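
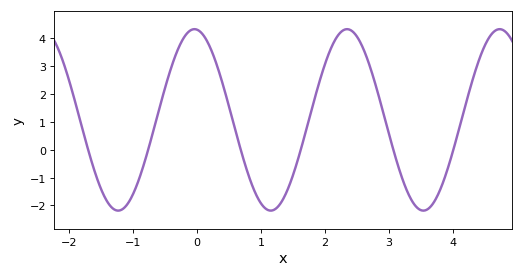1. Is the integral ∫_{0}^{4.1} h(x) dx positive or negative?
positive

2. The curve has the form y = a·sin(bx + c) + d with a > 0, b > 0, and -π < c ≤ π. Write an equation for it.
y = 3.26sin(2.63x + 1.68) + 1.07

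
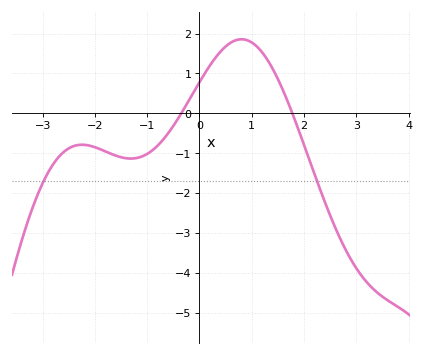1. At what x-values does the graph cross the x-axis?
-0.4, 1.8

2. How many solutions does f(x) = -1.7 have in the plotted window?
2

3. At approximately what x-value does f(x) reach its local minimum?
-1.4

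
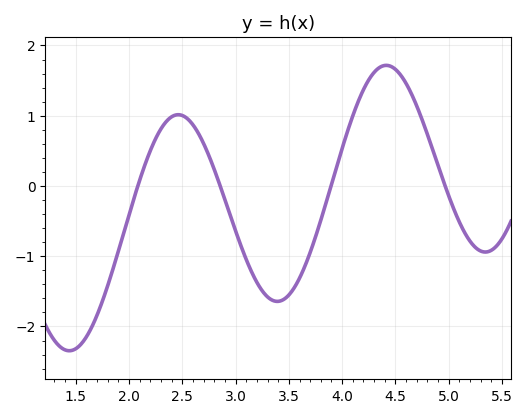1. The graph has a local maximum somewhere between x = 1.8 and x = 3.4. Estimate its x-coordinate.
2.5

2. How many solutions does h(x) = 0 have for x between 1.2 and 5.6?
4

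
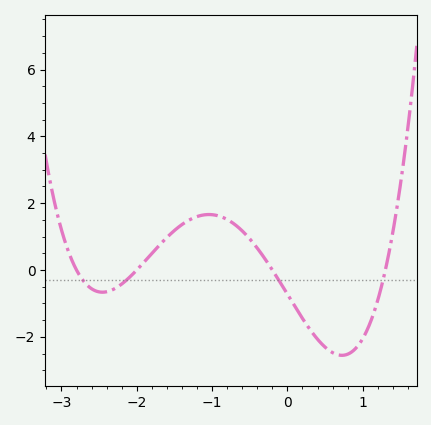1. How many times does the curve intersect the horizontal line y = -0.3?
4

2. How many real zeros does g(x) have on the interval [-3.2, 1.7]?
4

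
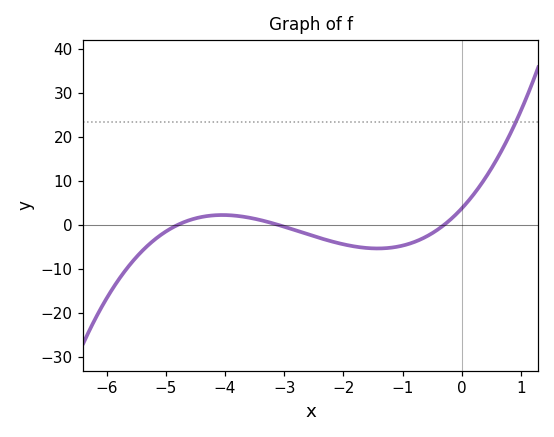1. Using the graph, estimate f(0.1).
5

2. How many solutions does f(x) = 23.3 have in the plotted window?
1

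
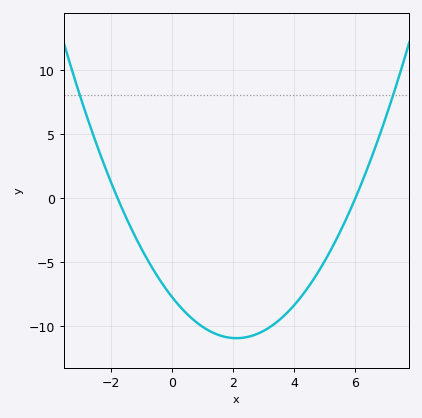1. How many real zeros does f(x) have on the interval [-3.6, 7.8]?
2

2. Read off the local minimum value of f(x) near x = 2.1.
-11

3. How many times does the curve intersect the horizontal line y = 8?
2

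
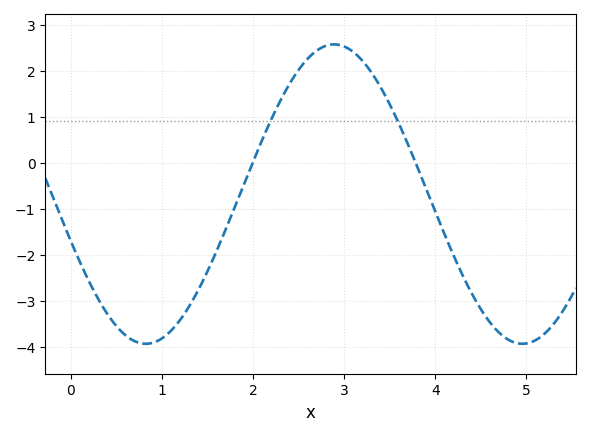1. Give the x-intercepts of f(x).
1.99, 3.78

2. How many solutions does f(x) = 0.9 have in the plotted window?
2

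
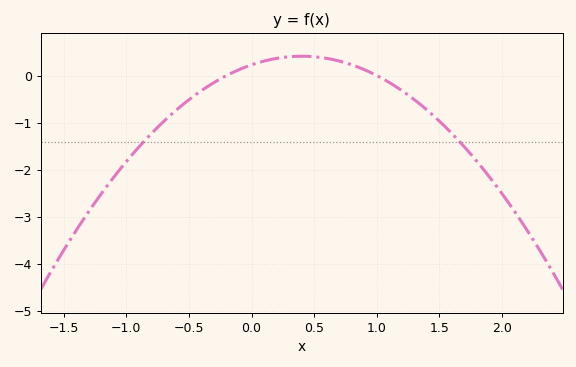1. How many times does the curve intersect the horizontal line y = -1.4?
2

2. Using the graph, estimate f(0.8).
0.228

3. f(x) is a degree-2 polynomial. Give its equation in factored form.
y = -1.14(x + 0.2)(x - 1)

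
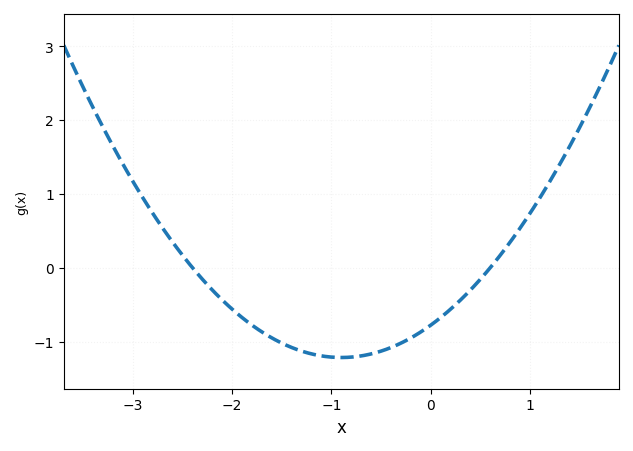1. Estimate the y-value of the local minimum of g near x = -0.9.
-1.22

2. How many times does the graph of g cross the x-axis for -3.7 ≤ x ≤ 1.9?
2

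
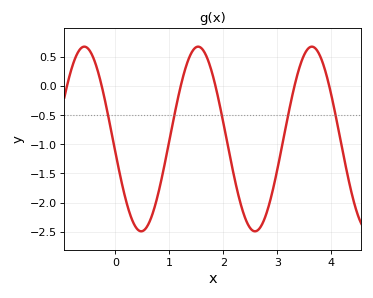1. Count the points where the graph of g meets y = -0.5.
5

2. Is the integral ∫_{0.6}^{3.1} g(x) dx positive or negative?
negative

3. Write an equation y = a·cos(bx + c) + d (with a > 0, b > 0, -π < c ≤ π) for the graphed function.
y = 1.58cos(2.98x + 1.71) - 0.91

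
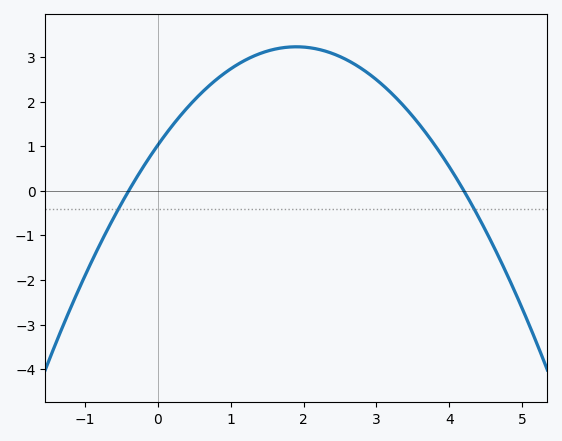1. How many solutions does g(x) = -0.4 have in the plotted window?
2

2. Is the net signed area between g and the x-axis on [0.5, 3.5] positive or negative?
positive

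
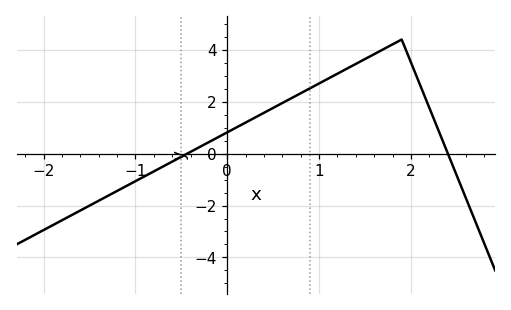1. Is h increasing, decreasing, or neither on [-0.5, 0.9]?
increasing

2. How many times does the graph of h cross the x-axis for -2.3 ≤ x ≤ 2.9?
2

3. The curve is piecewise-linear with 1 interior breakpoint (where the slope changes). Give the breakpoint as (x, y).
(1.9, 4.4)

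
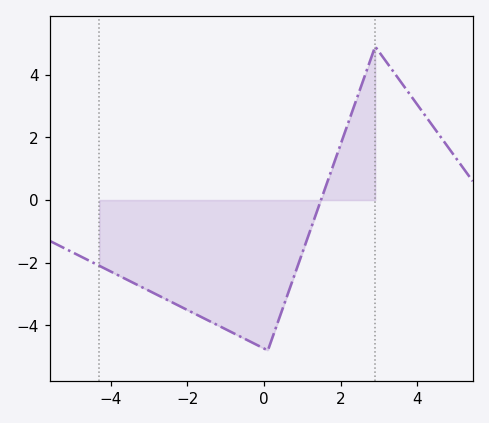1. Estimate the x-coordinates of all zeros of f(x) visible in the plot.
1.4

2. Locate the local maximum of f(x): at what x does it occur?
3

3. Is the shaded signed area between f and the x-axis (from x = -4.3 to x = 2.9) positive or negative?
negative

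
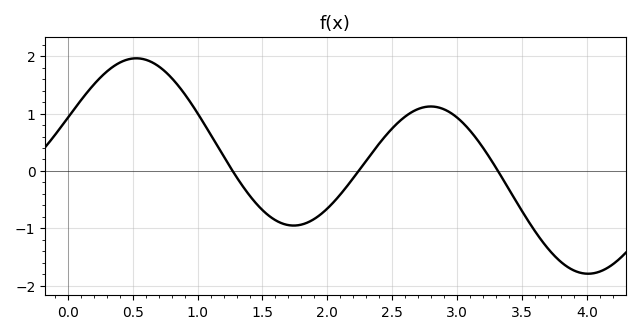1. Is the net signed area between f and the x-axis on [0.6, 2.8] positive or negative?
positive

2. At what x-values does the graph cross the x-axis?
1.27, 2.24, 3.31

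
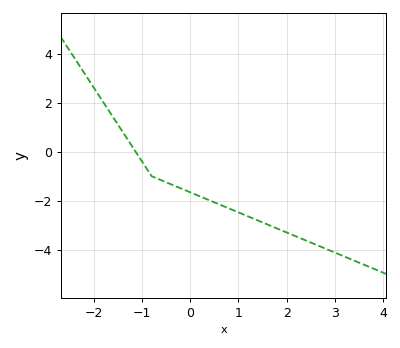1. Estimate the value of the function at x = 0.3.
-1.9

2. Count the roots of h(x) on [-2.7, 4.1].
1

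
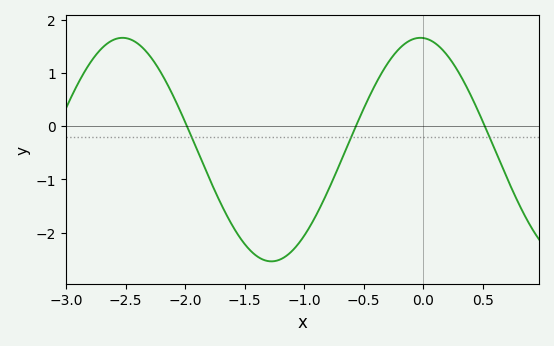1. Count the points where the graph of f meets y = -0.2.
3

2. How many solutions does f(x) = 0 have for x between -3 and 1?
3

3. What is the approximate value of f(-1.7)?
-1.5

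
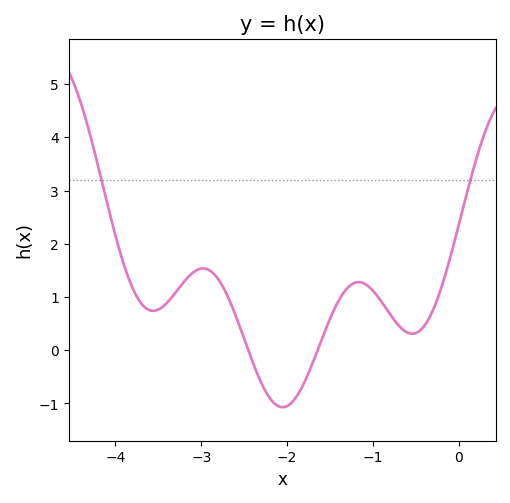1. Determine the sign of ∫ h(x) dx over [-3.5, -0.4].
positive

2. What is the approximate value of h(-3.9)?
1.6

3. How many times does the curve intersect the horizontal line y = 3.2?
2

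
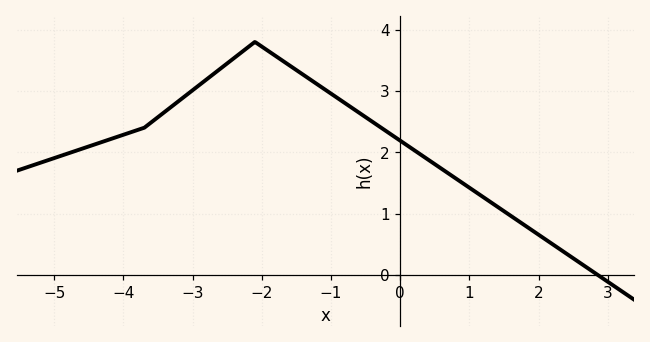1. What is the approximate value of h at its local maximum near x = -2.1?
3.8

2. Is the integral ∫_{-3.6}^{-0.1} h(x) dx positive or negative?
positive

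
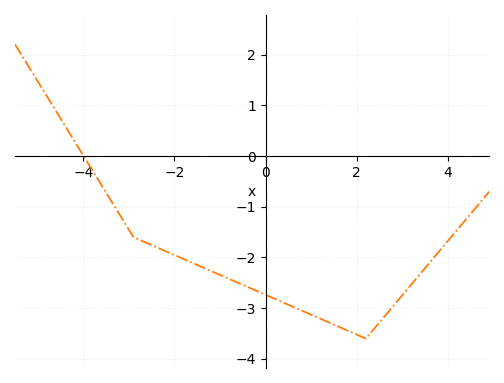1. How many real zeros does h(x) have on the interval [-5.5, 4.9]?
1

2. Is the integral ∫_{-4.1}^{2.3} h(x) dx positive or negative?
negative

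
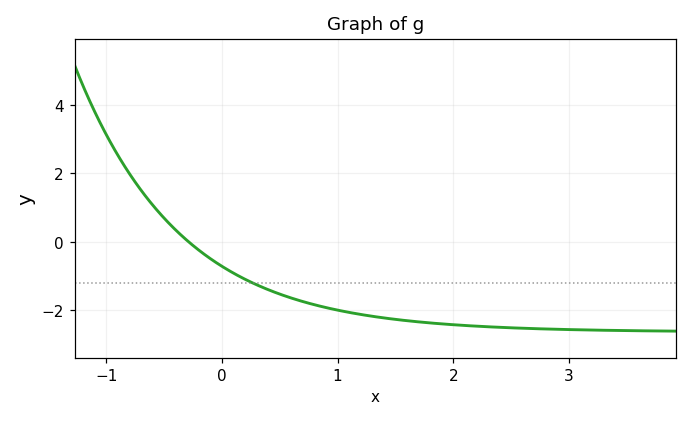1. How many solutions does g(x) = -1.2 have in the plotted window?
1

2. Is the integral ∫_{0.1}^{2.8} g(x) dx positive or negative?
negative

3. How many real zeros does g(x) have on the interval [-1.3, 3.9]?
1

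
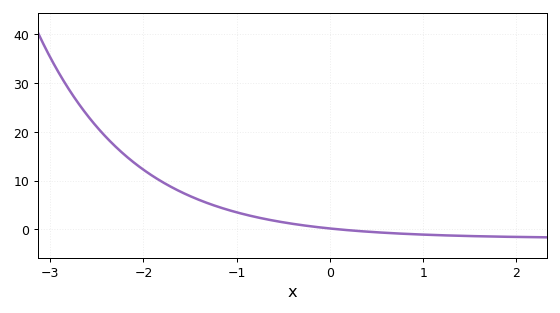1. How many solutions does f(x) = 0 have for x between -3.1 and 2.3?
1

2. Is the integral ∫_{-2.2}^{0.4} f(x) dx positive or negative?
positive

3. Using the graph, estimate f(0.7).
-1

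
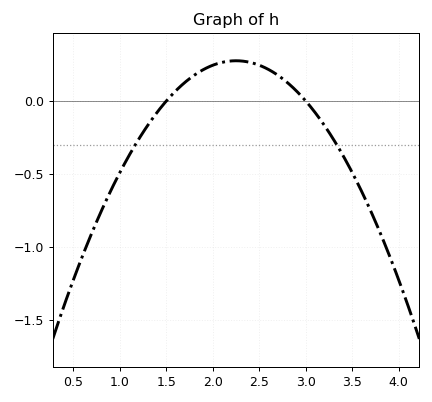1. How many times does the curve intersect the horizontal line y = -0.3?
2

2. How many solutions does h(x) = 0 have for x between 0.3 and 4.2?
2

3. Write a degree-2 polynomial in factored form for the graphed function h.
y = -0.49(x - 1.5)(x - 3)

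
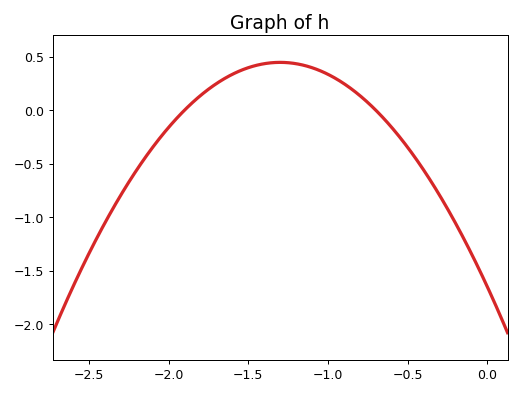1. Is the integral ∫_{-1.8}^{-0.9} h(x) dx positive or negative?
positive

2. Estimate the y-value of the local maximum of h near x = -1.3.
0.45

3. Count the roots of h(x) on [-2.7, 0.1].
2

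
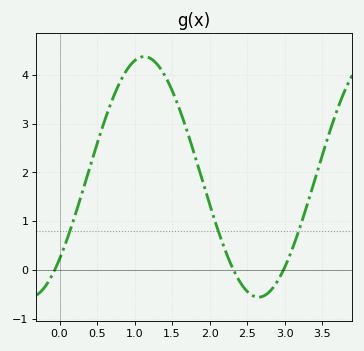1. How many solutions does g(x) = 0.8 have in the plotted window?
3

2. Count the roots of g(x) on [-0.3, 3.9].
3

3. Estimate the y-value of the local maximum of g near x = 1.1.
4.37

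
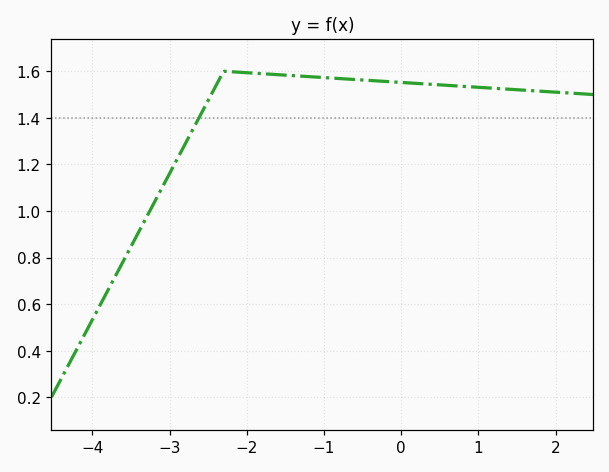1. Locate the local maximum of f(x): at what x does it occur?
-2.3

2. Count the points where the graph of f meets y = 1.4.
1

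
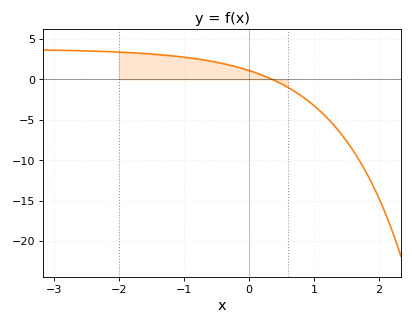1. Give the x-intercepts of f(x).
0.4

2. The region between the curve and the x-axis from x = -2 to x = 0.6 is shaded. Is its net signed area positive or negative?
positive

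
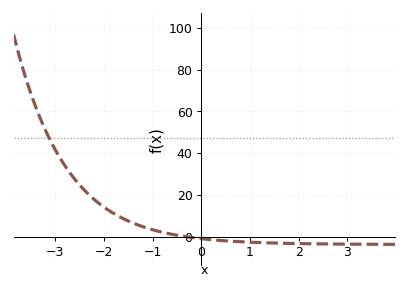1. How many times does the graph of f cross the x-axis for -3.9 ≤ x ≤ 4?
1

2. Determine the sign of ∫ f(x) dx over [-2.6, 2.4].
positive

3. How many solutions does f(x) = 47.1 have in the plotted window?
1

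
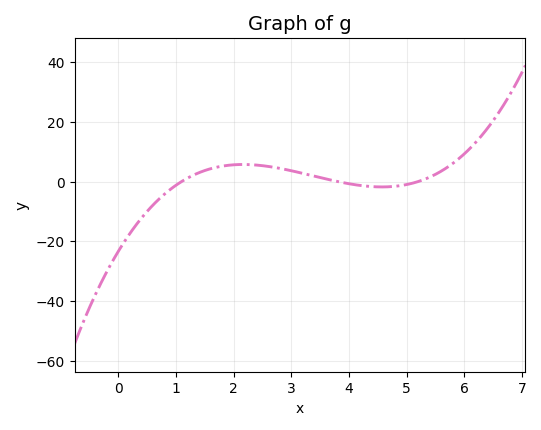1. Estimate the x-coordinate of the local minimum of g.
4.57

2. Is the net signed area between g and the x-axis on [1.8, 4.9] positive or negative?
positive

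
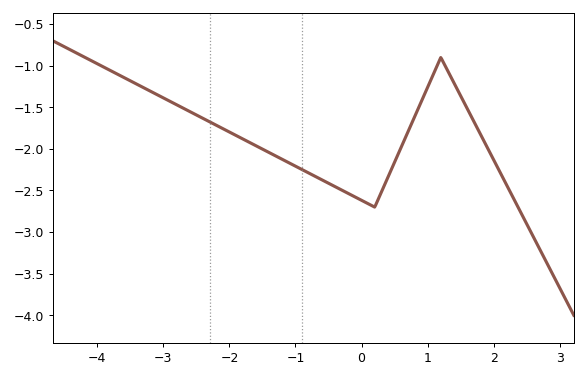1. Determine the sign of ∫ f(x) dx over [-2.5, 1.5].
negative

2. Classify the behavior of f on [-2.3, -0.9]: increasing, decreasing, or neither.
decreasing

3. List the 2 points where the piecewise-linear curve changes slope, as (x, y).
(0.2, -2.7); (1.2, -0.9)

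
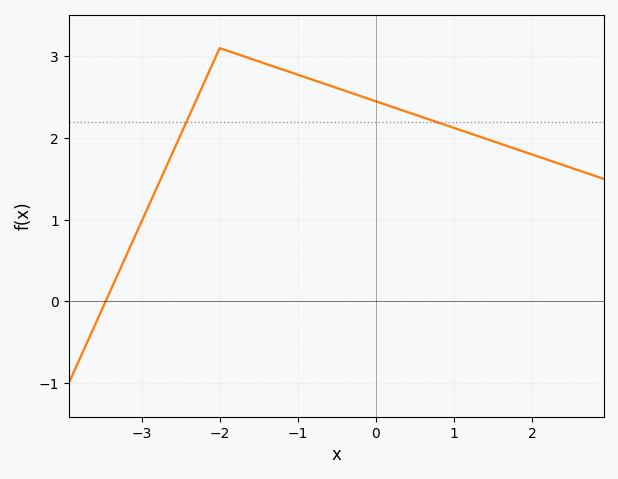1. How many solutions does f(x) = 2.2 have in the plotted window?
2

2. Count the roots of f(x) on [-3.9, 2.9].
1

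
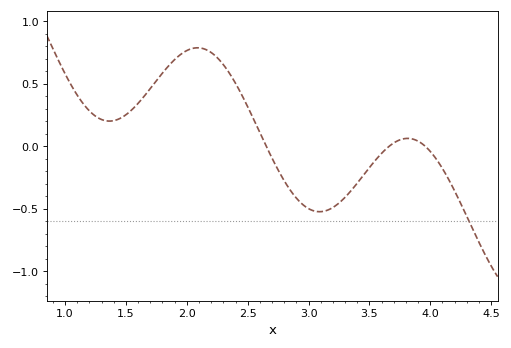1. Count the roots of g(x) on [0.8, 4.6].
3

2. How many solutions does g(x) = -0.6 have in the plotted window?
1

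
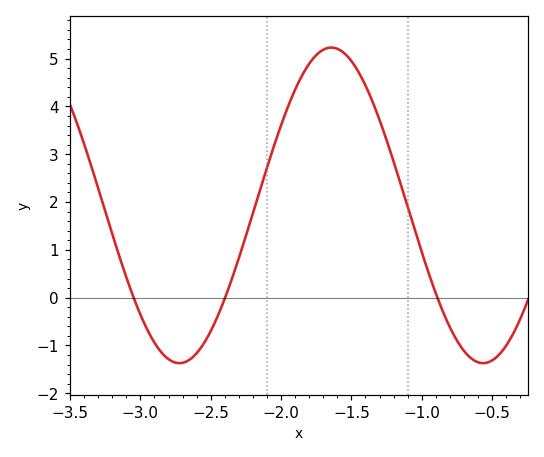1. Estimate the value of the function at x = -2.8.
-1.29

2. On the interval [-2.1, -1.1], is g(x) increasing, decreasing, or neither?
neither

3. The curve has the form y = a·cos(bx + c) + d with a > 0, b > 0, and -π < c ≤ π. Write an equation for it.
y = 3.3cos(2.91x - 1.5) + 1.93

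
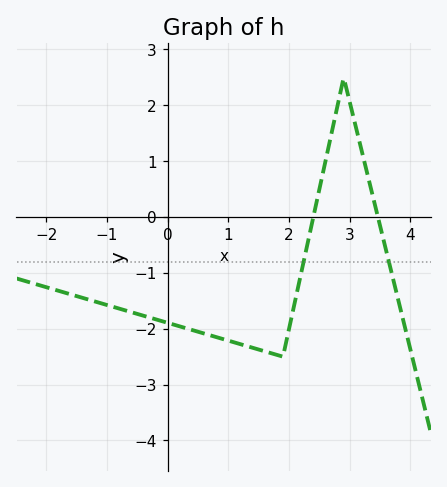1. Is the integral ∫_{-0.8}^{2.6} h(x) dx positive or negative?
negative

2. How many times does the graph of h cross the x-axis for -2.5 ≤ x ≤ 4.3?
2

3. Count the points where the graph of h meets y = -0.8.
2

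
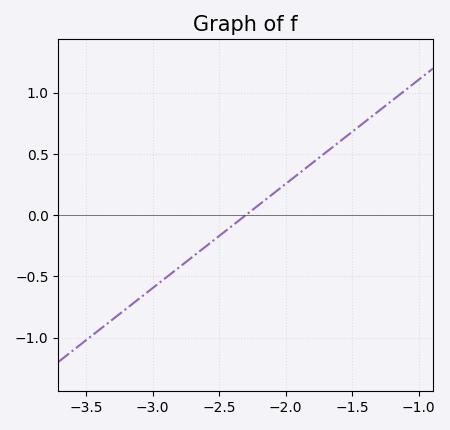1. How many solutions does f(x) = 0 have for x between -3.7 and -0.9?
1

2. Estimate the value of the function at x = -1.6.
0.6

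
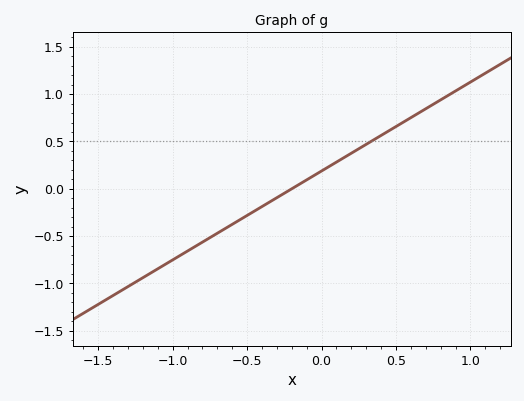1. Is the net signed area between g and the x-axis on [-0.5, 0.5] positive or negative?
positive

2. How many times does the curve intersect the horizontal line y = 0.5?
1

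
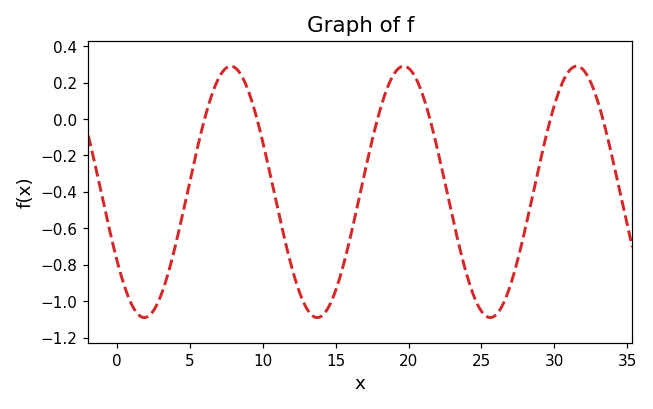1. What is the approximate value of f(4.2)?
-0.64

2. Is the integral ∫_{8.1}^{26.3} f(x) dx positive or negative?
negative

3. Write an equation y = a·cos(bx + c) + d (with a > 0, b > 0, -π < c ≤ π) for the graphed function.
y = 0.69cos(0.53x + 2.1) - 0.4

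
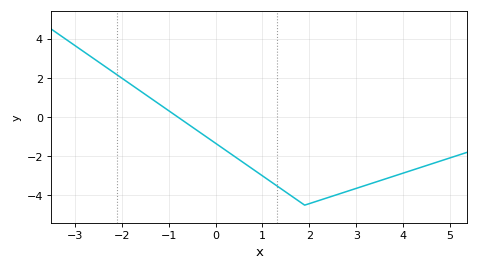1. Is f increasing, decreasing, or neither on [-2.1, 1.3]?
decreasing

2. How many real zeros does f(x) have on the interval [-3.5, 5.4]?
1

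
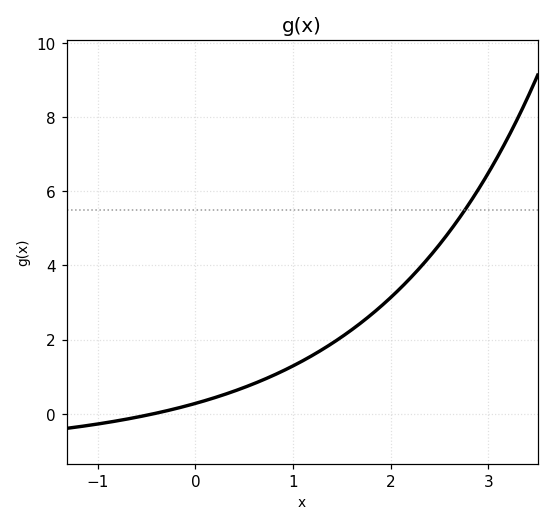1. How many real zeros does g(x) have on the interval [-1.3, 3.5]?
1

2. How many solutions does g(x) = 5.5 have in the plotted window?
1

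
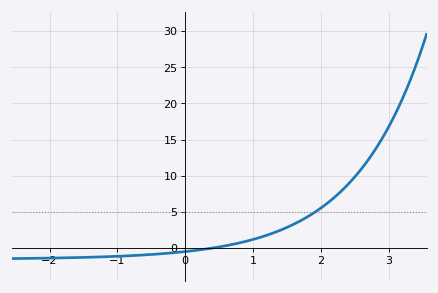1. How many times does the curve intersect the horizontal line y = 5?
1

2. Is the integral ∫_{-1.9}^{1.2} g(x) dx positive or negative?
negative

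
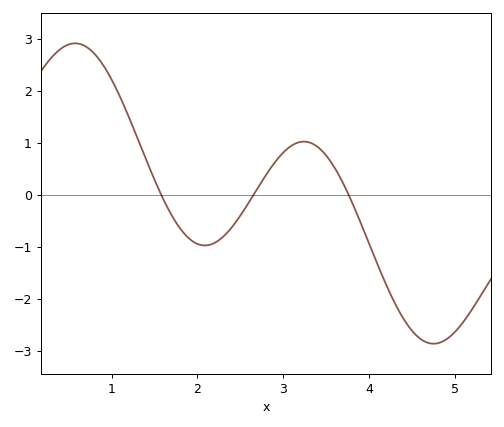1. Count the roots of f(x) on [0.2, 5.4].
3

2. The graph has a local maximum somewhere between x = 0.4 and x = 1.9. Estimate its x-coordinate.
0.576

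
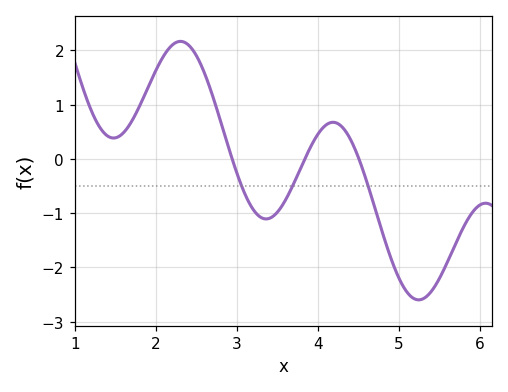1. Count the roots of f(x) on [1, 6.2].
3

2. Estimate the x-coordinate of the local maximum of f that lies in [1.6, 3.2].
2.3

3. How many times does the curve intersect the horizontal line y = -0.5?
3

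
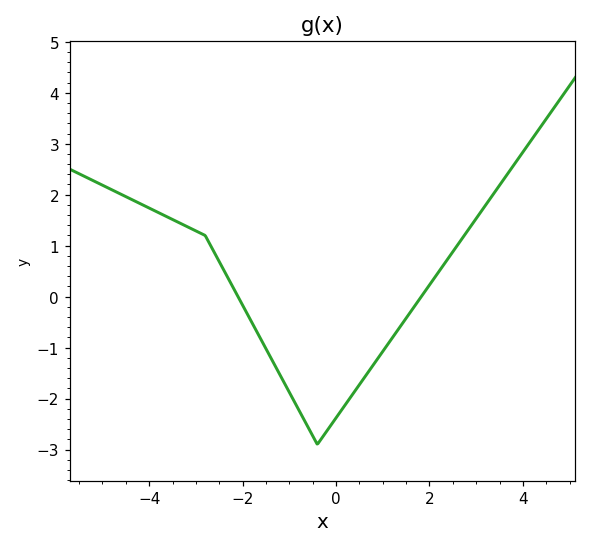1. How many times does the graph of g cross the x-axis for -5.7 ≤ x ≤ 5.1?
2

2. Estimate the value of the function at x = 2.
0.2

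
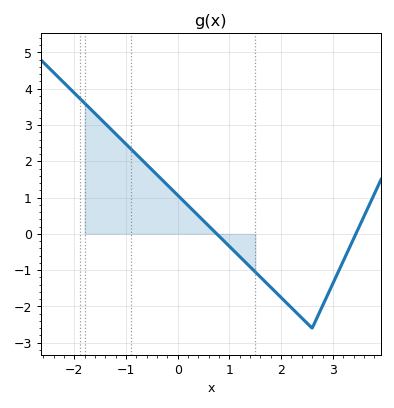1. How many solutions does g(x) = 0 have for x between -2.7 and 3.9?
2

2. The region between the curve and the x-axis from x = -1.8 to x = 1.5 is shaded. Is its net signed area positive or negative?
positive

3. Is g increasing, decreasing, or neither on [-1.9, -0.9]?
decreasing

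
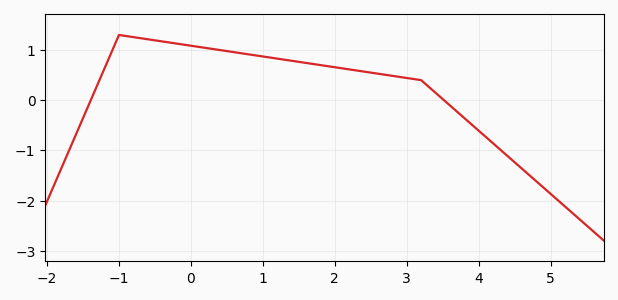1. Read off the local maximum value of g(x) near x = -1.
1.3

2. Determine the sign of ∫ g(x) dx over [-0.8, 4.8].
positive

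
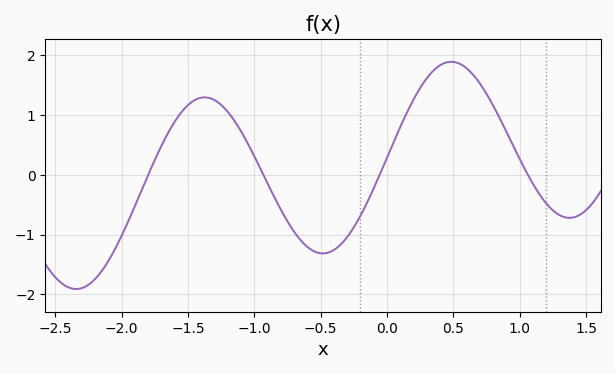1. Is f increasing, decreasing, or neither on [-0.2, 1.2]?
neither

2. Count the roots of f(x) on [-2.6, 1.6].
4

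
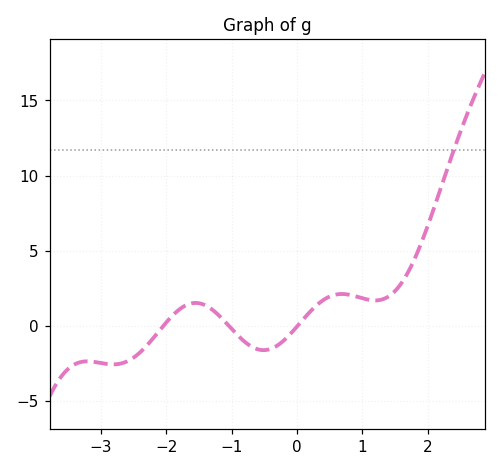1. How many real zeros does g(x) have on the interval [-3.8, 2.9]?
3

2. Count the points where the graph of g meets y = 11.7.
1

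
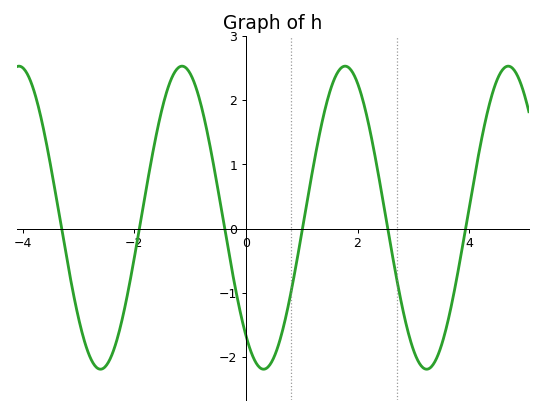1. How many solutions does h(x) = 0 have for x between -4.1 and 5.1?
6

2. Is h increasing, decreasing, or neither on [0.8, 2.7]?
neither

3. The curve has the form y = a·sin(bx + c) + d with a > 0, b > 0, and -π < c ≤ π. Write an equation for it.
y = 2.36sin(2.1x - 2.3) + 0.17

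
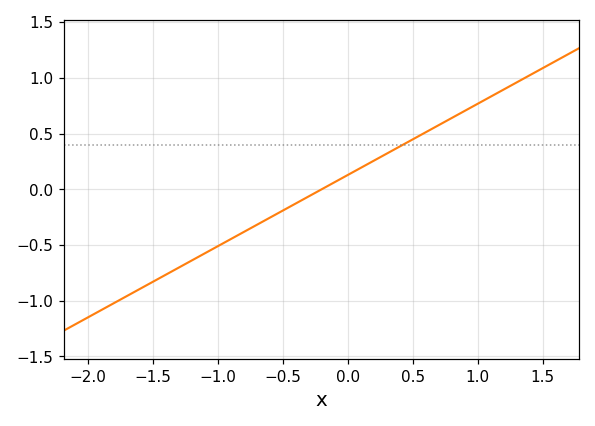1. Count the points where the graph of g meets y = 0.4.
1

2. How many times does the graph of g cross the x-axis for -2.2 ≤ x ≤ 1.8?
1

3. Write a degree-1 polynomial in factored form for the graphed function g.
y = 0.64(x + 0.2)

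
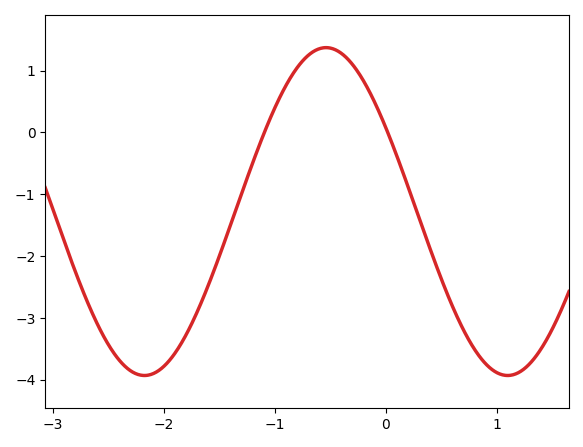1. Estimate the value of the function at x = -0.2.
0.8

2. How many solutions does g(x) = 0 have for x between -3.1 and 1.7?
2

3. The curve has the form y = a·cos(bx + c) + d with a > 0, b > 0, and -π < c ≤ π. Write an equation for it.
y = 2.65cos(1.9x + 1) - 1.28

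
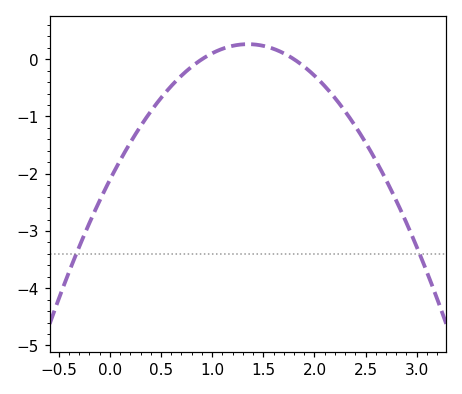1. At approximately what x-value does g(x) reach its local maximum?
1.4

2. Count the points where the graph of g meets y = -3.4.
2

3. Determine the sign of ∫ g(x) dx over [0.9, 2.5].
negative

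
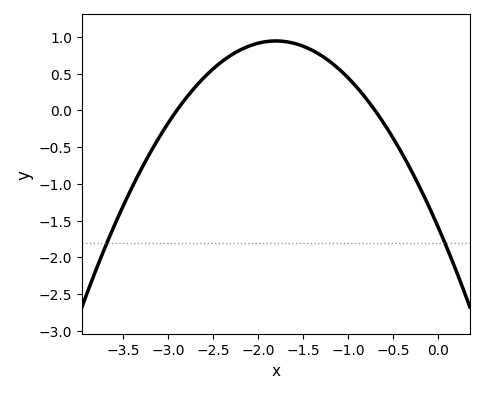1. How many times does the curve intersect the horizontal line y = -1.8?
2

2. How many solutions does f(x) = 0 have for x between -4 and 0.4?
2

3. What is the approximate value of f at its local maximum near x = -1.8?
0.944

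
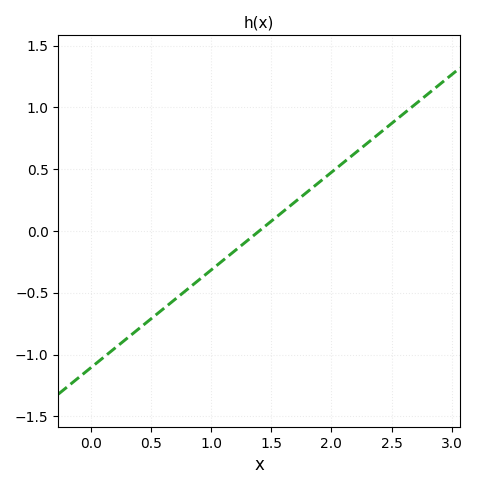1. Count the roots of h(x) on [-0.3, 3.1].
1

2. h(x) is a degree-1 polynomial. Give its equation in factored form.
y = 0.79(x - 1.4)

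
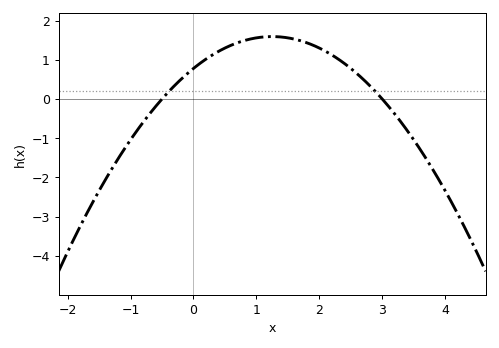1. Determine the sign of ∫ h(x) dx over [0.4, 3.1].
positive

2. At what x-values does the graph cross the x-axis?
-0.5, 3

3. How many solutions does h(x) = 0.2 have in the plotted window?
2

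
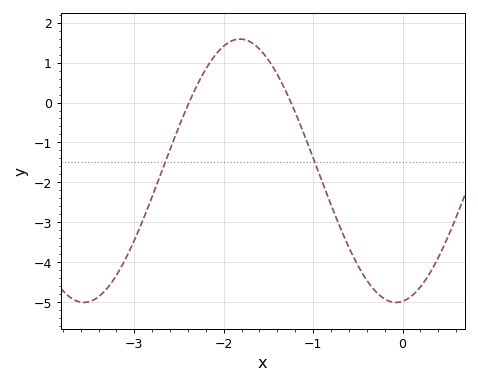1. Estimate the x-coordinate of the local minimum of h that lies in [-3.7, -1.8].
-3.56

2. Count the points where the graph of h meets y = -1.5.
2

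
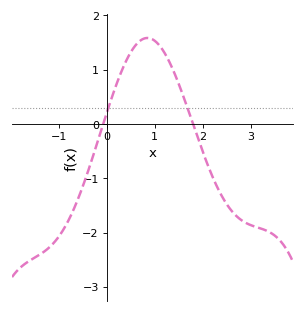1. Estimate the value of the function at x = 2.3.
-1.2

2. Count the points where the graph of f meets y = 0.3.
2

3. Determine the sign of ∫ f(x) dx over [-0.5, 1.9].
positive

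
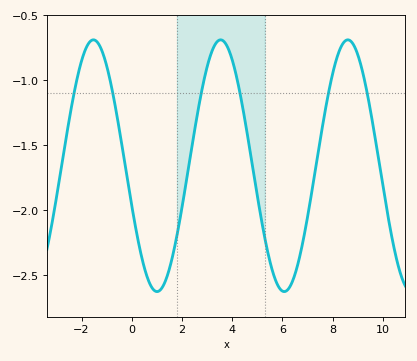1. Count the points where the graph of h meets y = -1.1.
6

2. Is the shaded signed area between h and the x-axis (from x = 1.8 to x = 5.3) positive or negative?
negative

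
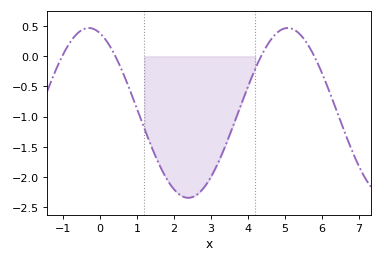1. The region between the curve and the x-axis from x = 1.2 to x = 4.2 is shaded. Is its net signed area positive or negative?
negative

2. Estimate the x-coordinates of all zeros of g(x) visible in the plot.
-1.02, 0.42, 4.35, 5.79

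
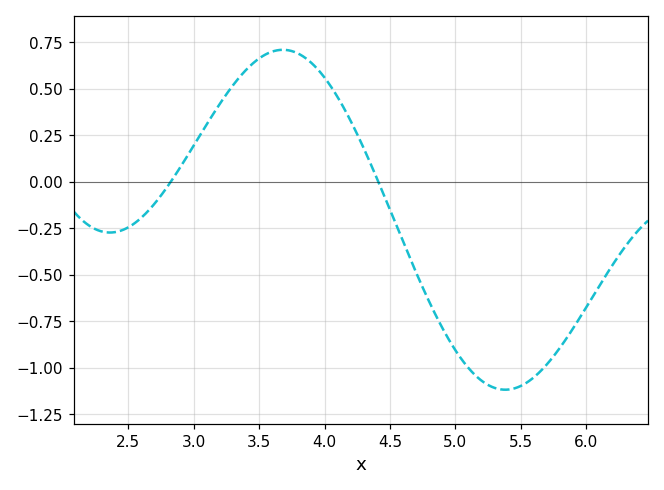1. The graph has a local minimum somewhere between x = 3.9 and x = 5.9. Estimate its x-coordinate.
5.38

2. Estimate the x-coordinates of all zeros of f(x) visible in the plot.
2.83, 4.41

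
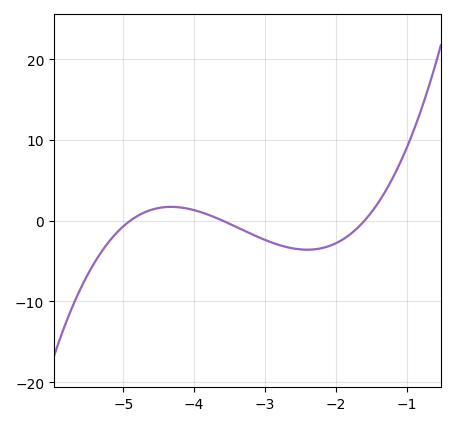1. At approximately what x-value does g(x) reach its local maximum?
-4.3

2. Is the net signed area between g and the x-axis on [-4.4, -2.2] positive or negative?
negative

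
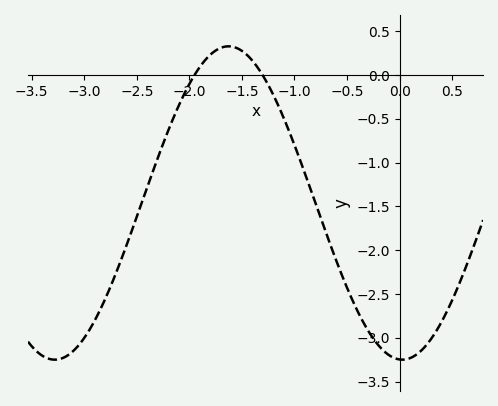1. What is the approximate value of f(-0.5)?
-2.43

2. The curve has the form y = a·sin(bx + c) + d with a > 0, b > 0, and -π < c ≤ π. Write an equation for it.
y = 1.79sin(1.9x - 1.62) - 1.46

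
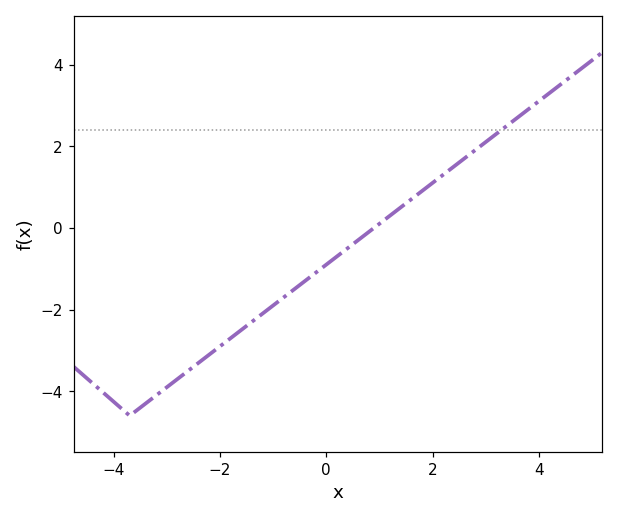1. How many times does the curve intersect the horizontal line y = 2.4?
1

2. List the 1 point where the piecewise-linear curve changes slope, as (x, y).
(-3.7, -4.6)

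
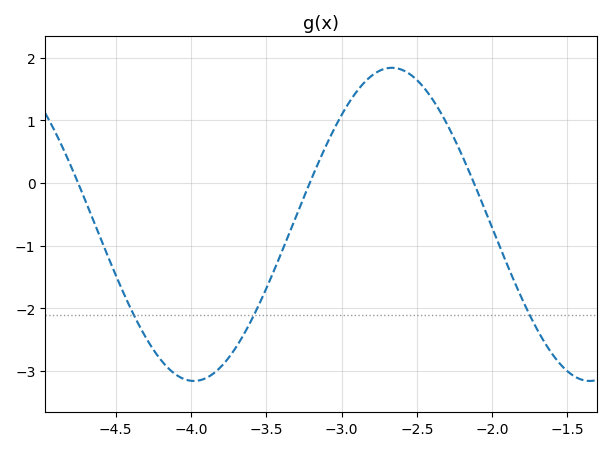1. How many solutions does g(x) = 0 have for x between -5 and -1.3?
3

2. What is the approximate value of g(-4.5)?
-1.5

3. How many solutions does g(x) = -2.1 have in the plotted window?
3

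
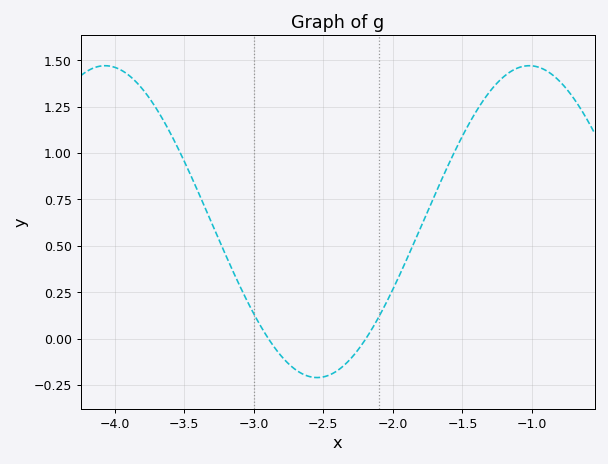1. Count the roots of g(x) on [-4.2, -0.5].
2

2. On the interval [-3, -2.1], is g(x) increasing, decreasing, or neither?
neither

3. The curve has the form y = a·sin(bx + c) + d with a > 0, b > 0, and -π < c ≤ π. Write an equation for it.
y = 0.84sin(2.06x - 2.61) + 0.63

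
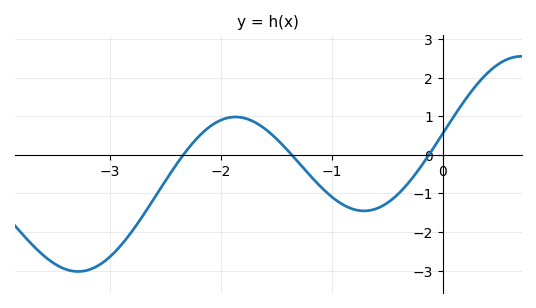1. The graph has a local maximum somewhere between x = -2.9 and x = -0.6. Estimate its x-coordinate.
-1.9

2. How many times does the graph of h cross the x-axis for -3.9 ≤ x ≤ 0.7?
3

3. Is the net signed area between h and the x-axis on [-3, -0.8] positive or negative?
negative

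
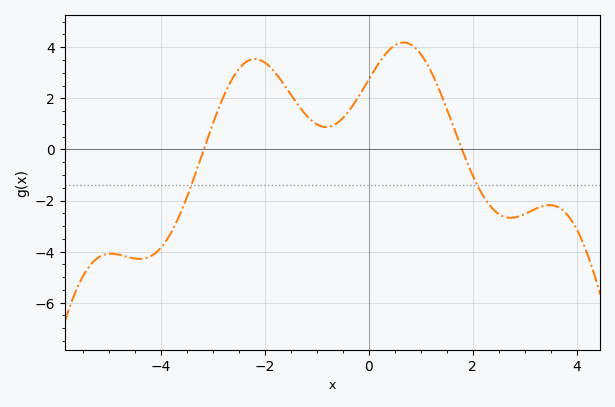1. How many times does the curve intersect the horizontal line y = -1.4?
2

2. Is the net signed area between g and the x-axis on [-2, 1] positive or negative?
positive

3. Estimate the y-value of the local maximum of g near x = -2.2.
3.54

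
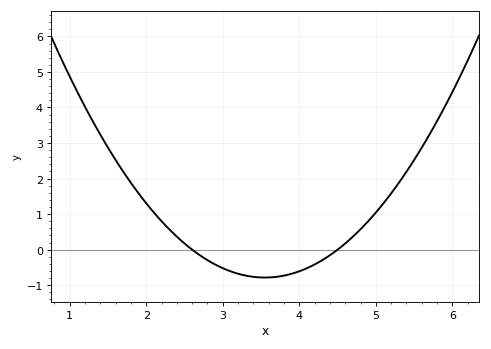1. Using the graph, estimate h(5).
1.04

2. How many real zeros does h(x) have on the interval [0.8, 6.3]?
2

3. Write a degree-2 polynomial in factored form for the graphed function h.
y = 0.87(x - 2.6)(x - 4.5)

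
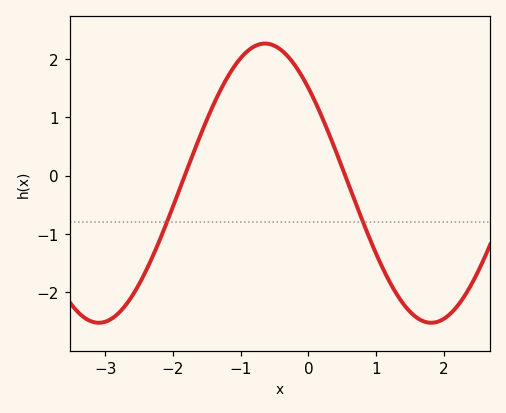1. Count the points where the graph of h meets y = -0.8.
2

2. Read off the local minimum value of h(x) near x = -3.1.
-2.52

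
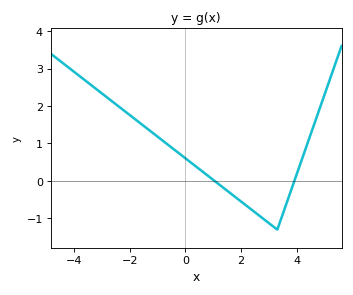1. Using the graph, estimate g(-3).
2.3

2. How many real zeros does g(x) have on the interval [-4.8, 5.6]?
2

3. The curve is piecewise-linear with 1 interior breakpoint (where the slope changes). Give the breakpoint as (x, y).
(3.3, -1.3)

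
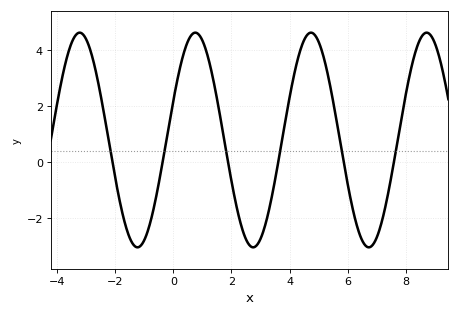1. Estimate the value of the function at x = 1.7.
1.2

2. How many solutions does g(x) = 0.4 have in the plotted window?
6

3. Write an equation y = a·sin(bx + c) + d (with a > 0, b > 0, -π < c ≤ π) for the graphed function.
y = 3.82sin(1.6x + 0.37) + 0.79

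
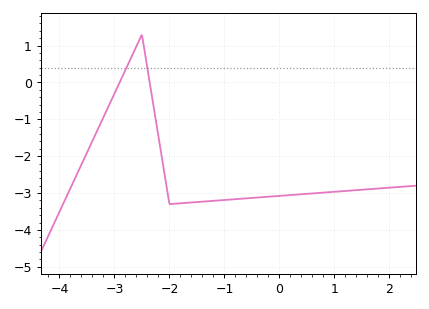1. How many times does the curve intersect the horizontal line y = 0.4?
2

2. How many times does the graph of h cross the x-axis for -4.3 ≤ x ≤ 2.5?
2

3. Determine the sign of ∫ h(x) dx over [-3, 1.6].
negative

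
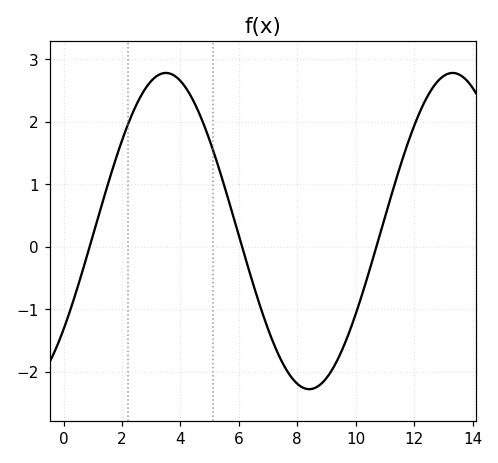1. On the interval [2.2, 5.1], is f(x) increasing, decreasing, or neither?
neither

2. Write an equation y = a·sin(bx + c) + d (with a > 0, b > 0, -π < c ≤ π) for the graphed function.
y = 2.53sin(0.64x - 0.67) + 0.25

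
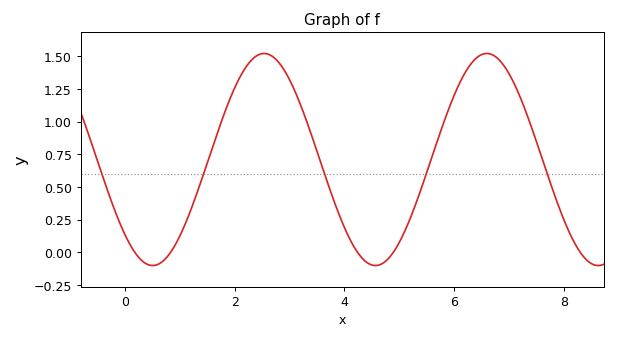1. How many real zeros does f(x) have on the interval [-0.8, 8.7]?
5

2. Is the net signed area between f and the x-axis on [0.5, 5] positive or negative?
positive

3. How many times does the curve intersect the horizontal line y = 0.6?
5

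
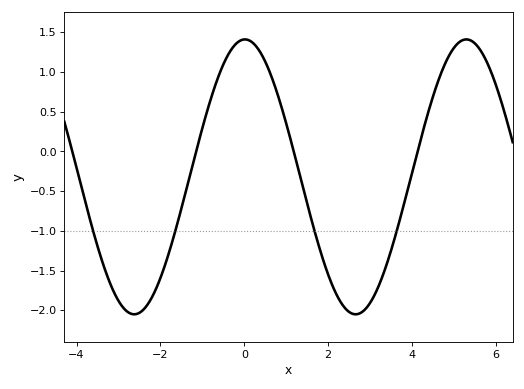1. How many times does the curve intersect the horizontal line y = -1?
4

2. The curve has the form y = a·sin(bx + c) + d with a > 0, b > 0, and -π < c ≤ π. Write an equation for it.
y = 1.73sin(1.2x + 1.6) - 0.32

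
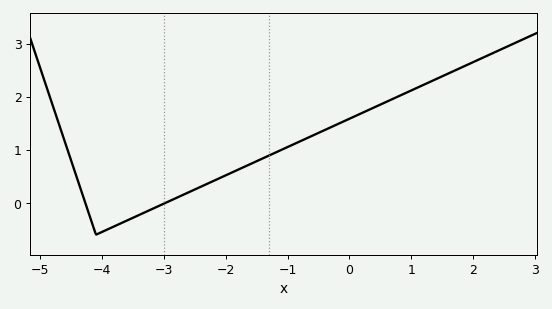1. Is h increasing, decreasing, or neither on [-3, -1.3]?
increasing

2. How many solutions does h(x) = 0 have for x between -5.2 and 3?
2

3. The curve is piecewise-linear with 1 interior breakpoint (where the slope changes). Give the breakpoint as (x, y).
(-4.1, -0.6)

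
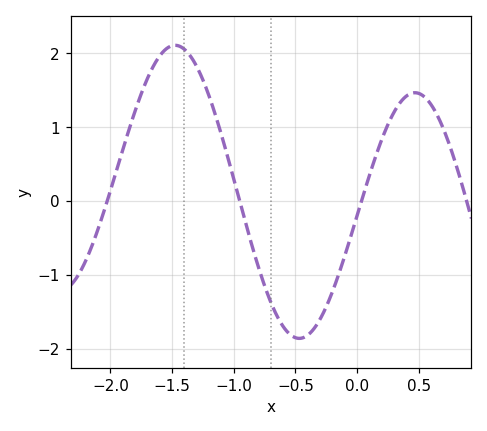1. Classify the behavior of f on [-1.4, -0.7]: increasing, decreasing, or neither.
decreasing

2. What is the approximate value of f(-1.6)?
2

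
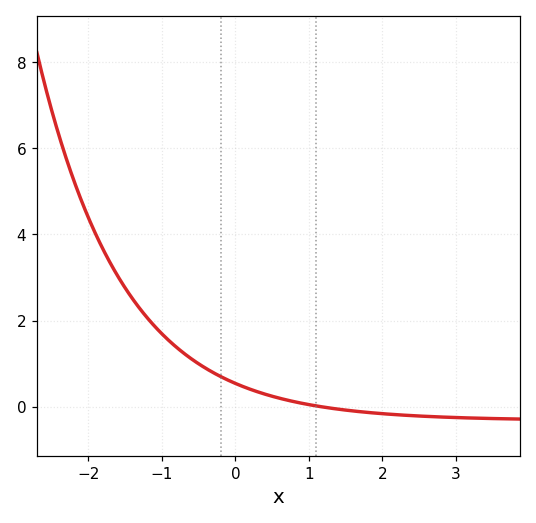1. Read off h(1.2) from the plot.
-0.01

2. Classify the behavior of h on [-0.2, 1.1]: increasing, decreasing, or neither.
decreasing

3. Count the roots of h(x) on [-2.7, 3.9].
1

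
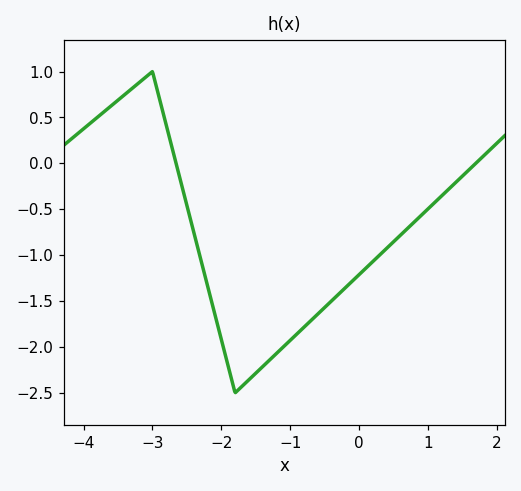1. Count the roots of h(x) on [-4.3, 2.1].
2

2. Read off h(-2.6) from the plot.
-0.15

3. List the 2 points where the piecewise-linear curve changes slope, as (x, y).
(-3, 1); (-1.8, -2.5)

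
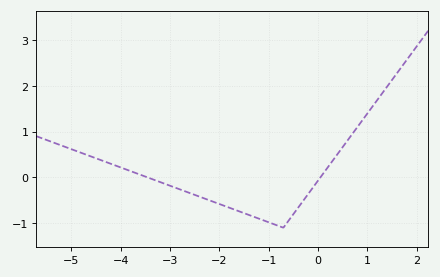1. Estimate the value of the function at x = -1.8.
-0.7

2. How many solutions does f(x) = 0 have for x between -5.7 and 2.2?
2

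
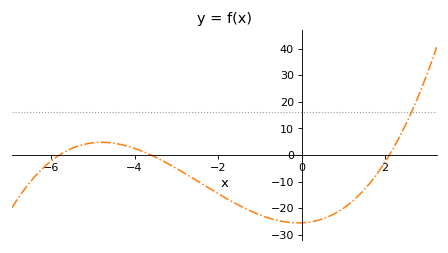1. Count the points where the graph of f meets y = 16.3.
1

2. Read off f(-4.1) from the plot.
3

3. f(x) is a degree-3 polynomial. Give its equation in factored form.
y = 0.58(x + 5.8)(x + 3.6)(x - 2.1)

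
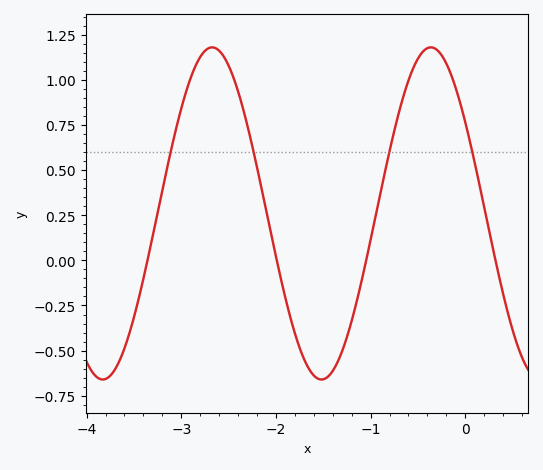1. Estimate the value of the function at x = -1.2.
-0.335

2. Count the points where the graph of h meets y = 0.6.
4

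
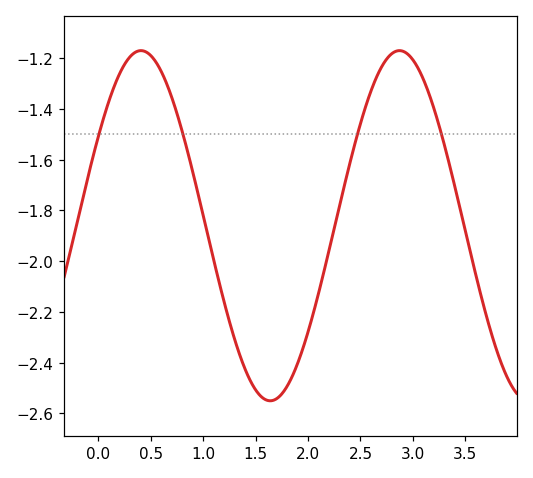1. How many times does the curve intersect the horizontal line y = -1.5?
4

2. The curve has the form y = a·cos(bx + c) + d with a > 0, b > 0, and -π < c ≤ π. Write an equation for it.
y = 0.69cos(2.55x - 1.04) - 1.86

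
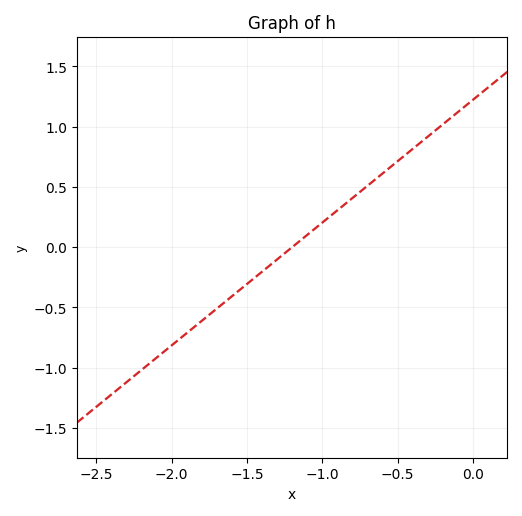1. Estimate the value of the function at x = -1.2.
0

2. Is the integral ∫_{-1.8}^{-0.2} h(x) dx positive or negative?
positive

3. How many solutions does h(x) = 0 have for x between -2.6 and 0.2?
1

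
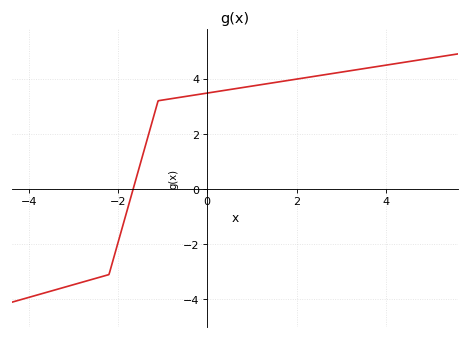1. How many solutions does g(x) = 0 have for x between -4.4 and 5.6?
1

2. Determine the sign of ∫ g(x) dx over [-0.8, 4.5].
positive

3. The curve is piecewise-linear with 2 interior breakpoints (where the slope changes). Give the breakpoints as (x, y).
(-2.2, -3.1); (-1.1, 3.2)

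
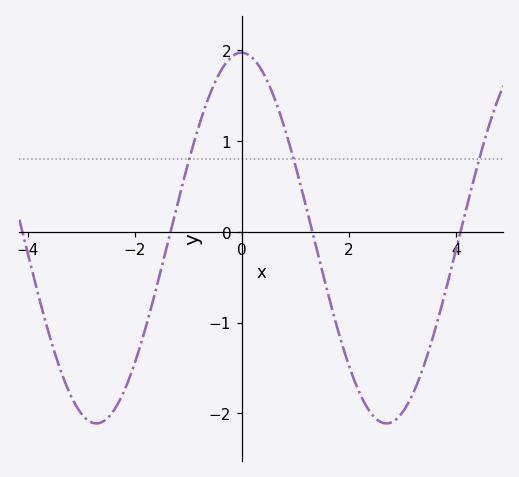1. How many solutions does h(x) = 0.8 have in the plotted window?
3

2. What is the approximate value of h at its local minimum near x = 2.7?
-2.11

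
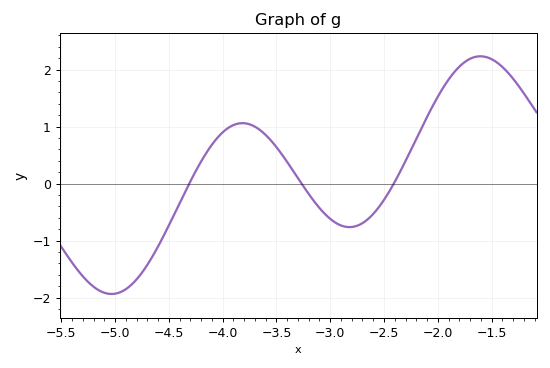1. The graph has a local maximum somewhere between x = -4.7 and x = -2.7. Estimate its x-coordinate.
-3.82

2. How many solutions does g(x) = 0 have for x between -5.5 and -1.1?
3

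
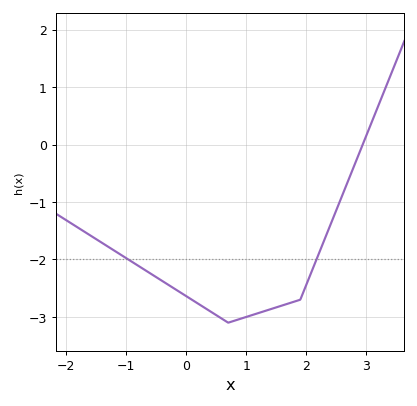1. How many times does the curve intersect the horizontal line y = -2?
2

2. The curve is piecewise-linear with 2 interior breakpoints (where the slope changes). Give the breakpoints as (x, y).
(0.7, -3.1); (1.9, -2.7)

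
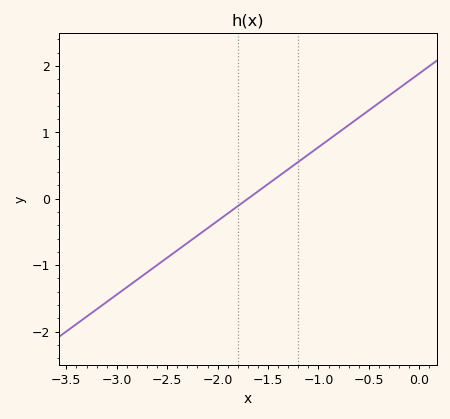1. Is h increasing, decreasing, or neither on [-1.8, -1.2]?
increasing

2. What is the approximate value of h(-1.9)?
-0.222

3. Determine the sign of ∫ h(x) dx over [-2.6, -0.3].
positive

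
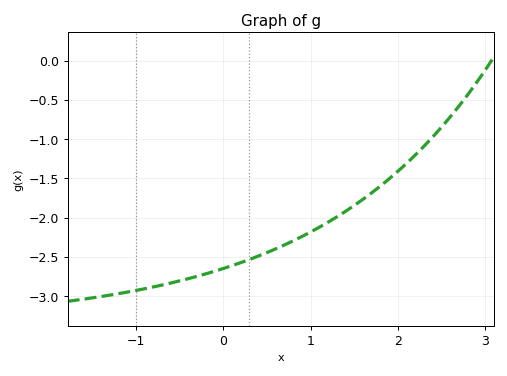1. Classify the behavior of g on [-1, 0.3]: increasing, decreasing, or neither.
increasing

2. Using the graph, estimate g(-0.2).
-2.72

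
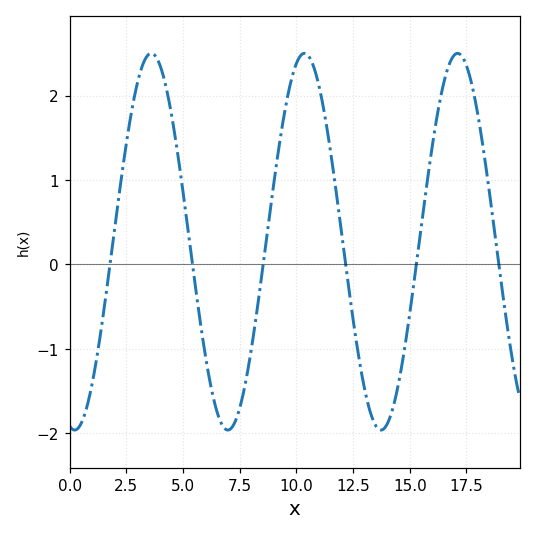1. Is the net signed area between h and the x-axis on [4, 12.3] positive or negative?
positive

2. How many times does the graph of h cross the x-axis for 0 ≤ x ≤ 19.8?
6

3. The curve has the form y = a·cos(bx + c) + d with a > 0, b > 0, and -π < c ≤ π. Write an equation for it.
y = 2.23cos(0.93x + 2.94) + 0.27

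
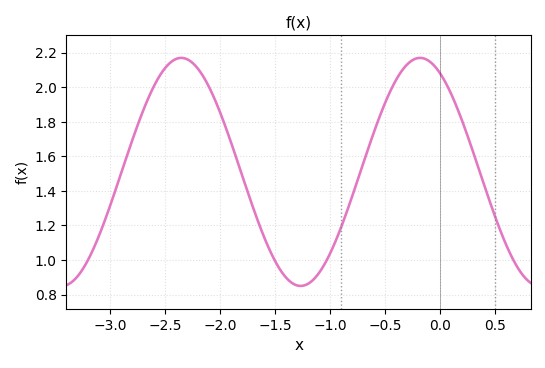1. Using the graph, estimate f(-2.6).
2.02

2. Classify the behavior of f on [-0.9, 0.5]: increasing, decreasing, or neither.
neither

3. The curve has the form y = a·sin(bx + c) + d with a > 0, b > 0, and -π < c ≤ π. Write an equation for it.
y = 0.66sin(2.9x + 2.1) + 1.51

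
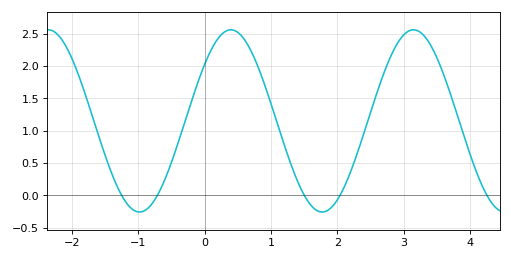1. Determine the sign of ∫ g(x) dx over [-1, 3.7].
positive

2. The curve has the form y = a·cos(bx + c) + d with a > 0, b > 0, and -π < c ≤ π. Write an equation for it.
y = 1.41cos(2.3x - 0.9) + 1.15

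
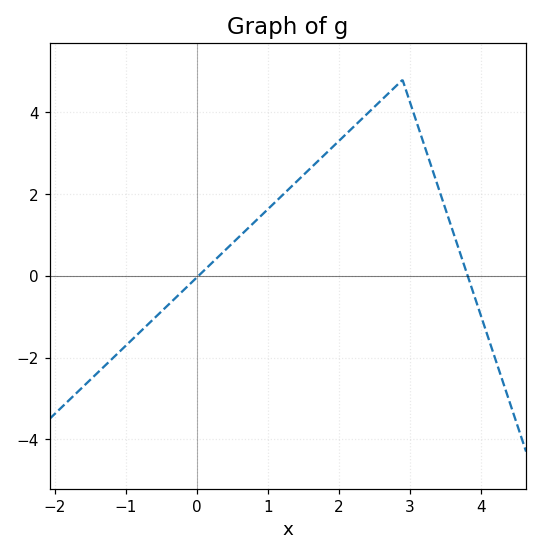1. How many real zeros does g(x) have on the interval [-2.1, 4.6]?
2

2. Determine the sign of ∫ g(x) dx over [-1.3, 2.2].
positive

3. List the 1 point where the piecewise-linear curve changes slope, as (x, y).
(2.9, 4.8)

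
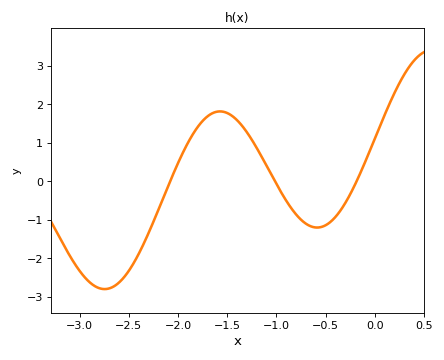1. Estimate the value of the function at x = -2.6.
-2.6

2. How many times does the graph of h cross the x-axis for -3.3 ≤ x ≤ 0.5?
3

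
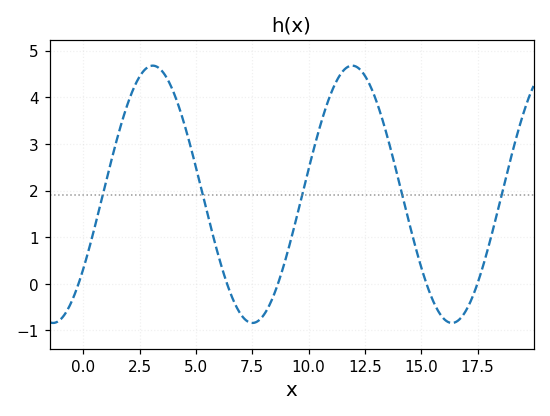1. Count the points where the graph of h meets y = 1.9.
5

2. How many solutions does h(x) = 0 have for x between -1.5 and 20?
5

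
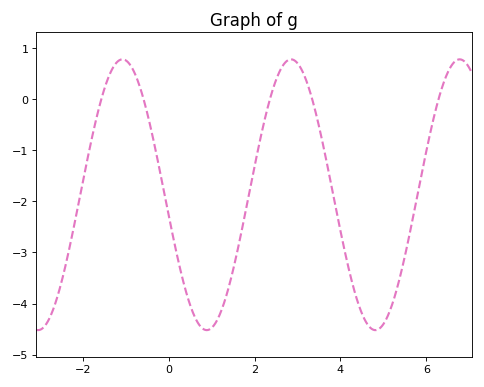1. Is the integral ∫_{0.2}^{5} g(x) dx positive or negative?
negative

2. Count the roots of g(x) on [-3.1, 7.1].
5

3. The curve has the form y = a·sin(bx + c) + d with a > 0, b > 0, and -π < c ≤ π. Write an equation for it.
y = 2.65sin(1.6x - 2.99) - 1.87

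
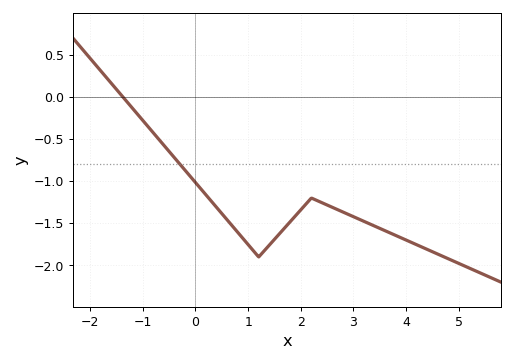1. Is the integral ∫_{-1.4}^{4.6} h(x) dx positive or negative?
negative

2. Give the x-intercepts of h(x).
-1.38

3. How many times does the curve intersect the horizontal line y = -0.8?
1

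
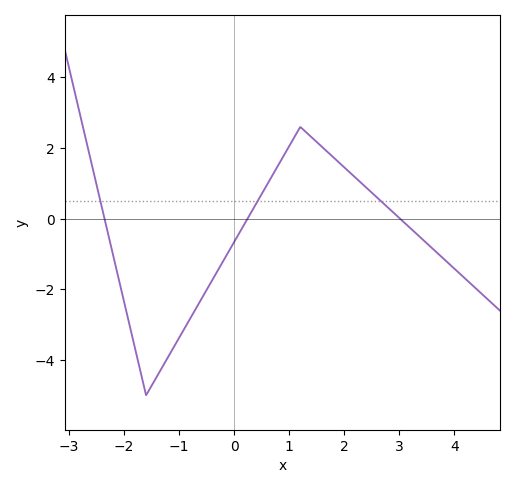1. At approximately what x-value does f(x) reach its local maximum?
1.2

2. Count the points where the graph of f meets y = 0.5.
3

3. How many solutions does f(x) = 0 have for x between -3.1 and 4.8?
3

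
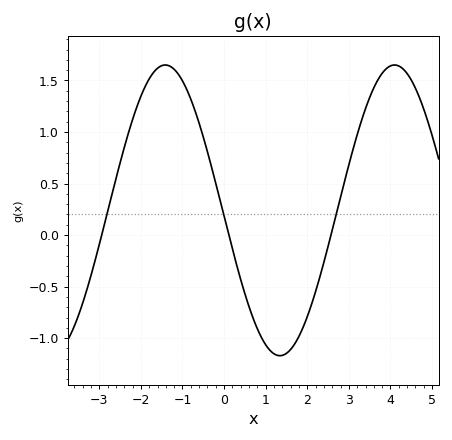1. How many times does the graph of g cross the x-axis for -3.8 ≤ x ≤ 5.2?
3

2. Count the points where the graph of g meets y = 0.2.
3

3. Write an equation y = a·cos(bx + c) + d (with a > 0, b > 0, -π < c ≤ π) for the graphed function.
y = 1.41cos(1.1x + 1.6) + 0.24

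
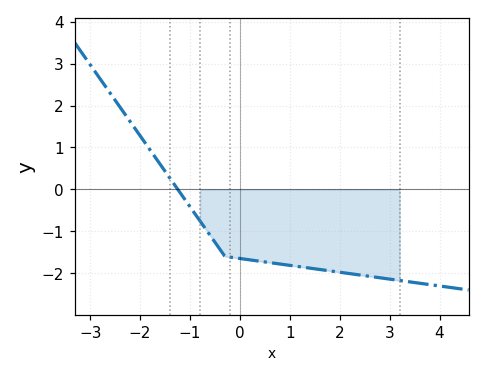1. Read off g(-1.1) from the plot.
-0.2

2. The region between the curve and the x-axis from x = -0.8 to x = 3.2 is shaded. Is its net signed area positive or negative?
negative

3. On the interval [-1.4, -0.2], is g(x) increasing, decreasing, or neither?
decreasing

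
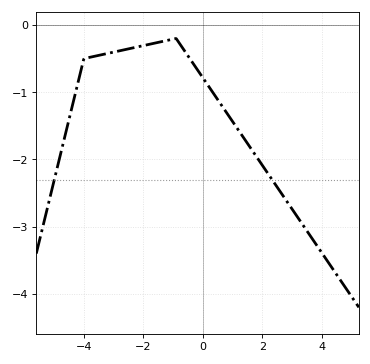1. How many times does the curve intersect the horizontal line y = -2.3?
2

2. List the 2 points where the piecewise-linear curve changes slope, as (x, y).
(-4, -0.5); (-0.9, -0.2)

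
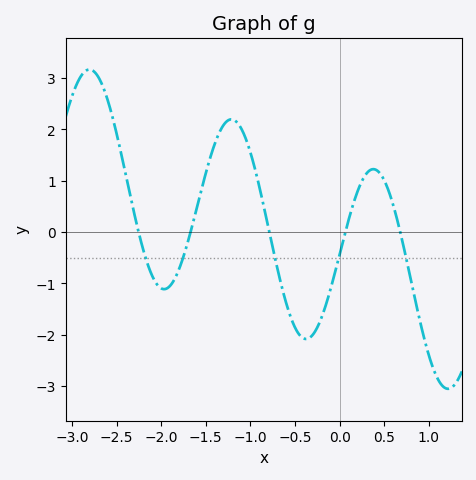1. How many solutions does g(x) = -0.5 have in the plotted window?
5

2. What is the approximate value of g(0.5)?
1.01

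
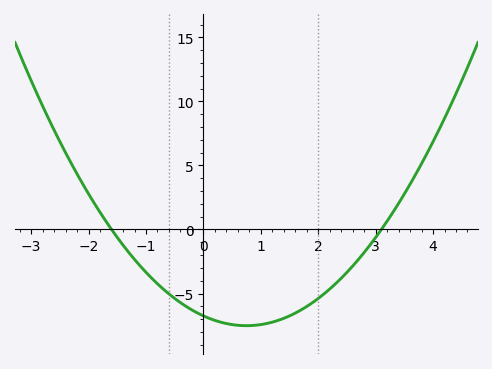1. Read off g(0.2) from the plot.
-7.1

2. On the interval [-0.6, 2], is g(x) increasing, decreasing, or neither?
neither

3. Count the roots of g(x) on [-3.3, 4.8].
2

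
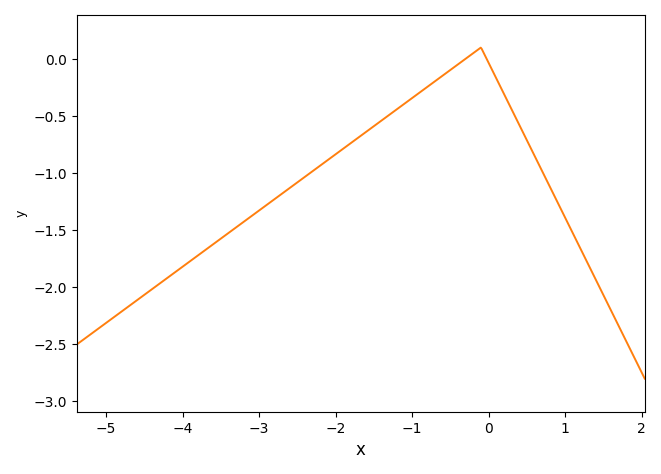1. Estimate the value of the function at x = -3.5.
-1.57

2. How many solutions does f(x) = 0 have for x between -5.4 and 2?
2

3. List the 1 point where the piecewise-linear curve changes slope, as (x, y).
(-0.1, 0.1)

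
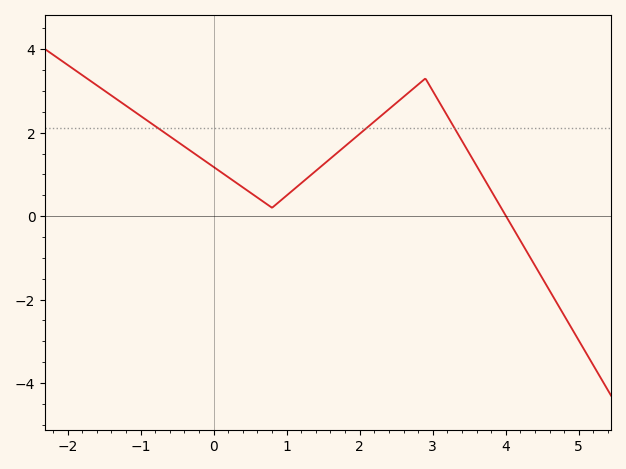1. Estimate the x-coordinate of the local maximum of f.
3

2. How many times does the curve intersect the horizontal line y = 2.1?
3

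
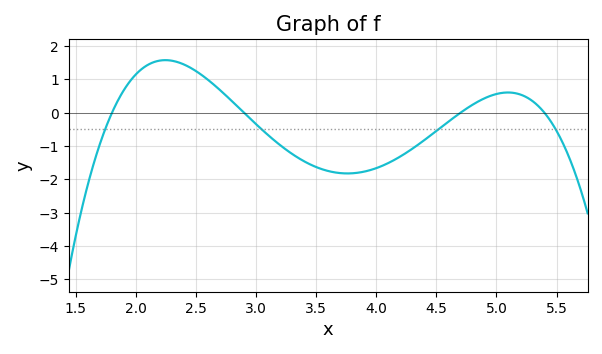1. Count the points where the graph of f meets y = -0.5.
4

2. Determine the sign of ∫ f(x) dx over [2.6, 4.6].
negative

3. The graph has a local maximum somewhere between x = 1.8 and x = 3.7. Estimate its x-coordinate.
2.2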